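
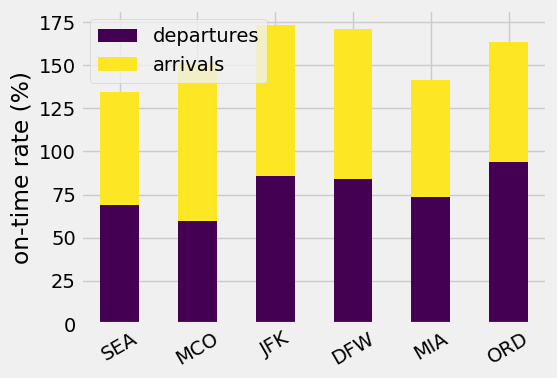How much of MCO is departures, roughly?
departures top ≈ 60, bottom ≈ 0; segment ≈ 60.

≈ 60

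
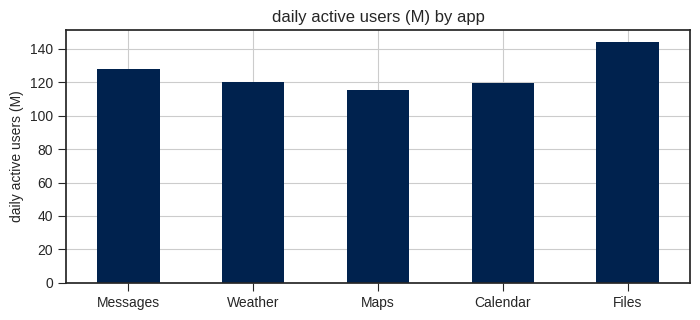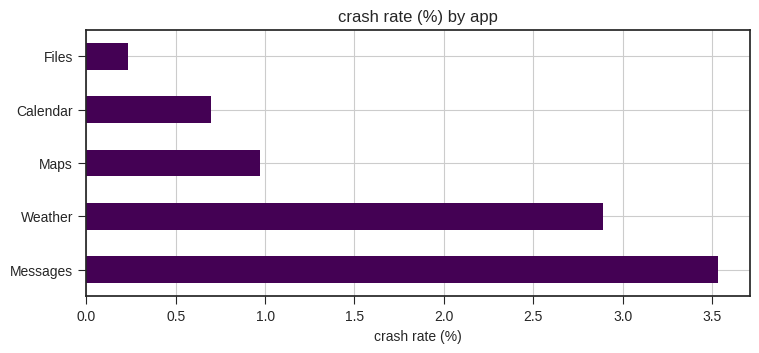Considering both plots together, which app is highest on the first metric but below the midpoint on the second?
Chart 2 median crash rate (%) ≈ 1; below-median apps: Calendar, Files. Among those, Files has the highest daily active users (M) (≈ 140).

Files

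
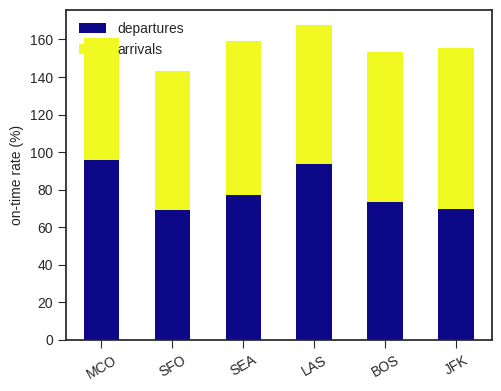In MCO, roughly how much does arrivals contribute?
arrivals top ≈ 160, bottom ≈ 100; segment ≈ 60.

≈ 60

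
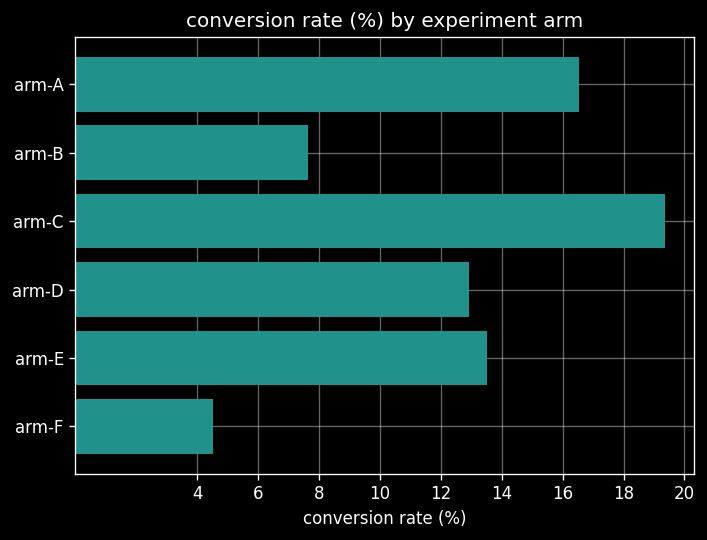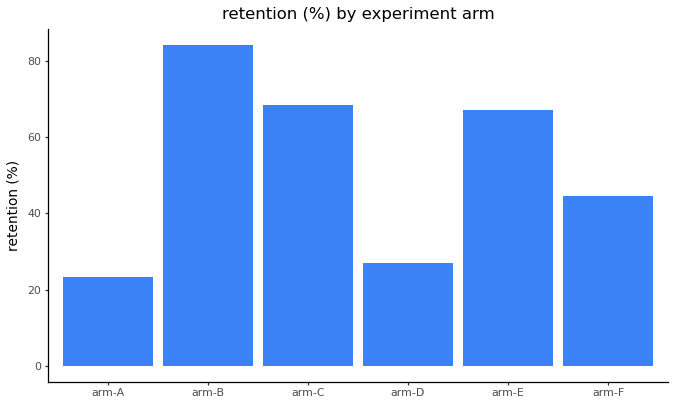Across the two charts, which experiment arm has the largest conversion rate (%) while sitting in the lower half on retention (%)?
arm-A

Chart 2 median retention (%) ≈ 60; below-median experiment arms: arm-A, arm-D, arm-F. Among those, arm-A has the highest conversion rate (%) (≈ 16).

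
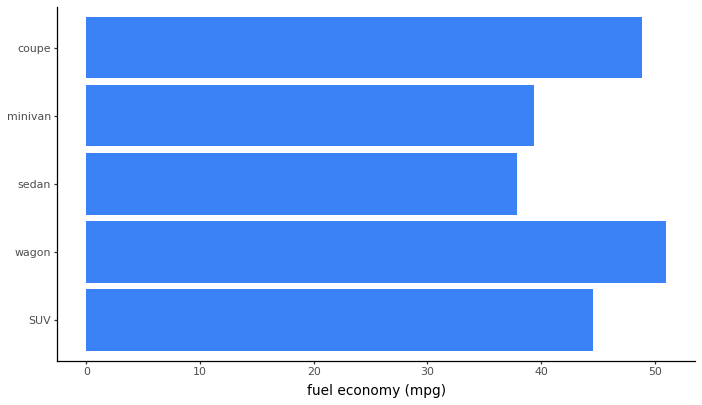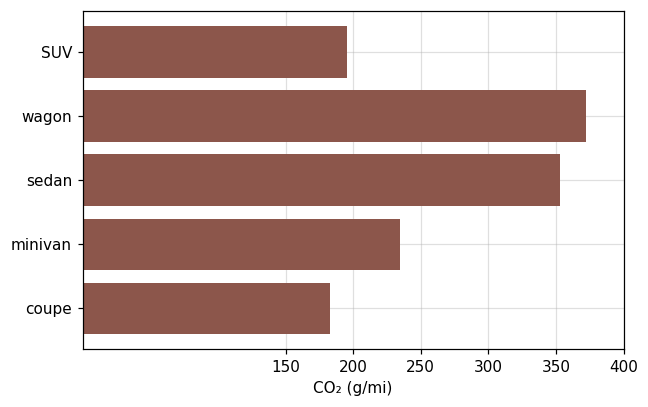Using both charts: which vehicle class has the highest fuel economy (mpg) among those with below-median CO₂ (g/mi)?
coupe

Chart 2 median CO₂ (g/mi) ≈ 250; below-median vehicle classes: SUV, coupe. Among those, coupe has the highest fuel economy (mpg) (≈ 50).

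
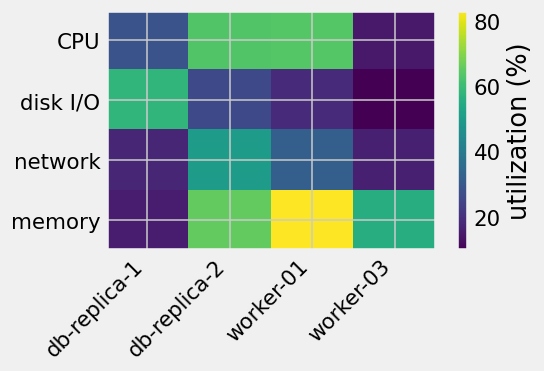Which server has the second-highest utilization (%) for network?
Top 3 for network: db-replica-2 ≈ 50, worker-01 ≈ 30, db-replica-1 ≈ 20.

worker-01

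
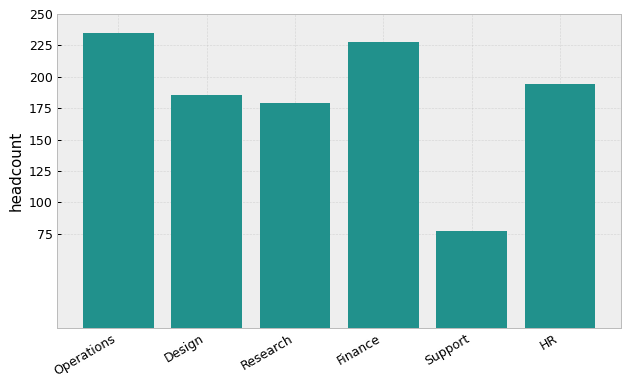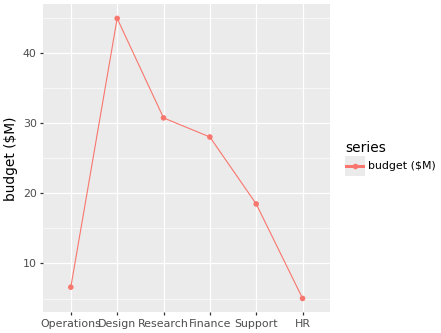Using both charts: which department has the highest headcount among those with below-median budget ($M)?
Operations

Chart 2 median budget ($M) ≈ 25; below-median departments: Operations, Support, HR. Among those, Operations has the highest headcount (≈ 225).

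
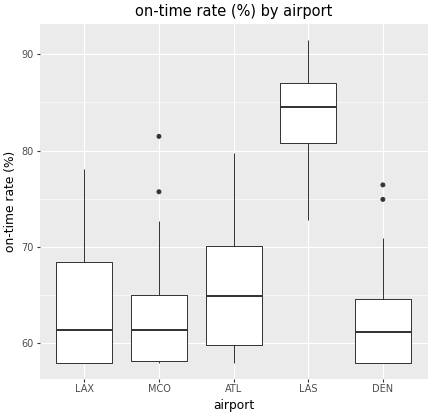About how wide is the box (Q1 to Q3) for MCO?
Q3 ≈ 66, Q1 ≈ 58; IQR ≈ 8.

≈ 8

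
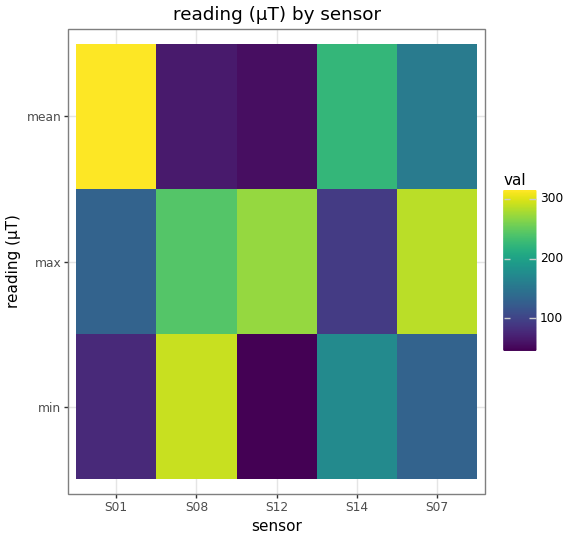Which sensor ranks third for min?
Top 4 for min: S08 ≈ 300, S14 ≈ 175, S07 ≈ 125, S01 ≈ 75.

S07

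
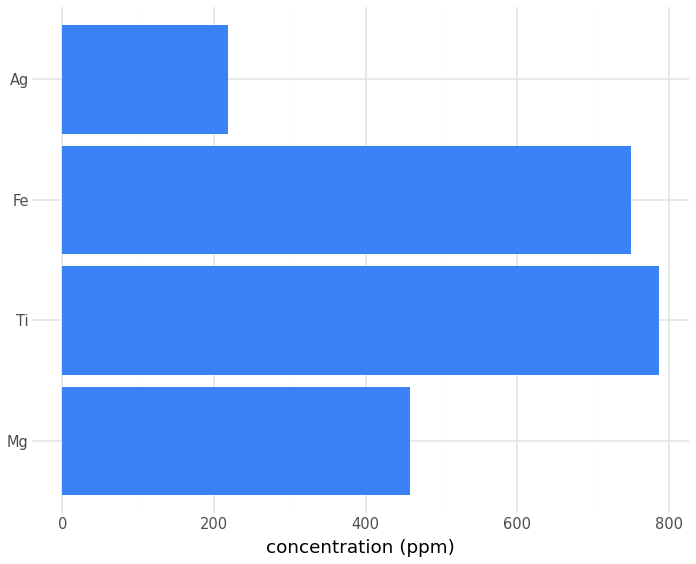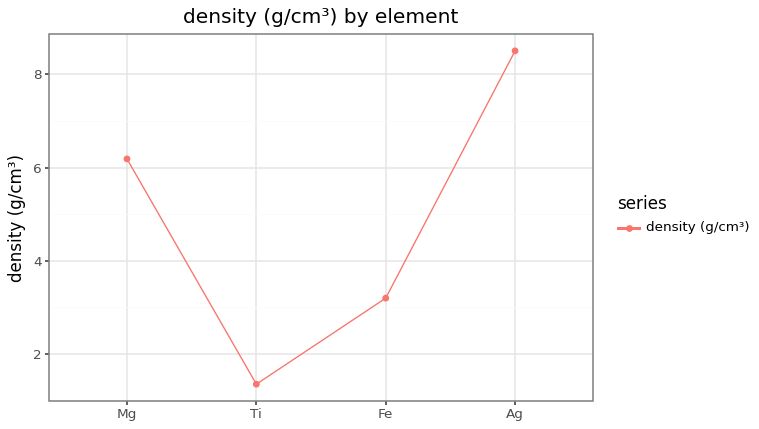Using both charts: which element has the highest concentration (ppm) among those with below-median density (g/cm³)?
Chart 2 median density (g/cm³) ≈ 5; below-median elements: Ti, Fe. Among those, Ti has the highest concentration (ppm) (≈ 800).

Ti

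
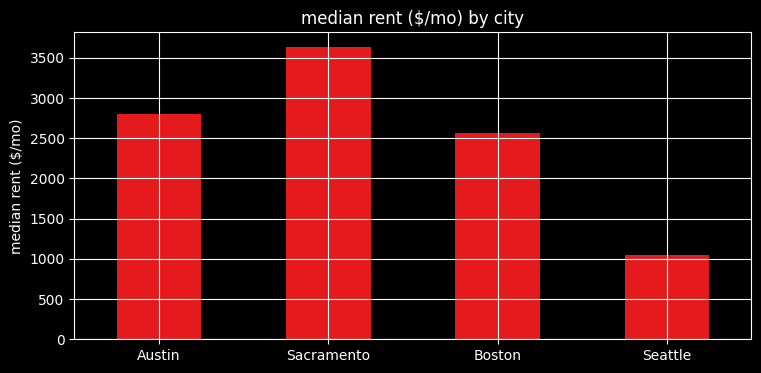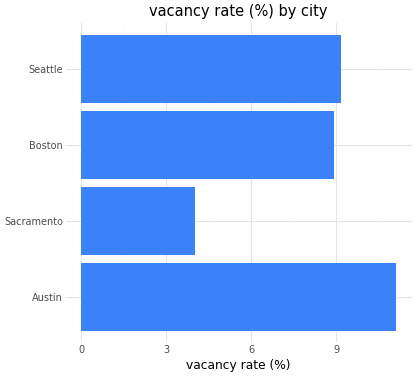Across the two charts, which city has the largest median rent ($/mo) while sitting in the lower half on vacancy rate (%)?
Chart 2 median vacancy rate (%) ≈ 10; below-median cities: Sacramento, Boston. Among those, Sacramento has the highest median rent ($/mo) (≈ 3500).

Sacramento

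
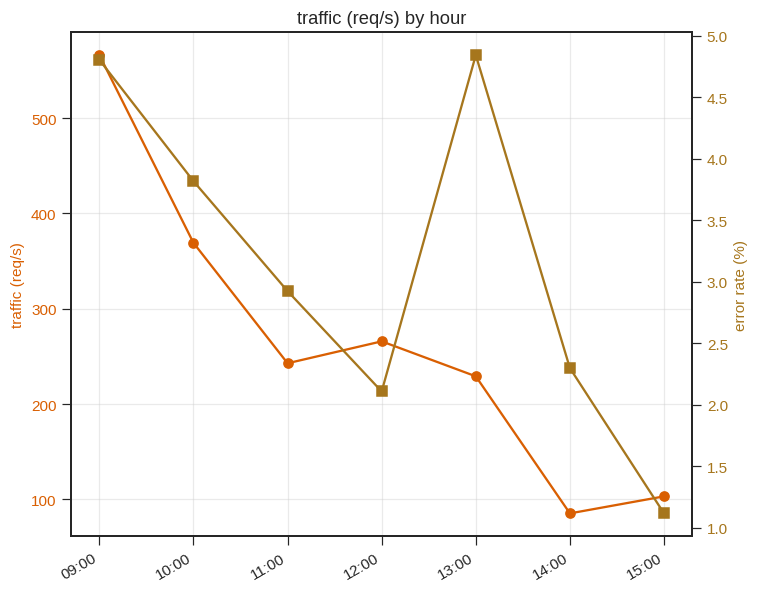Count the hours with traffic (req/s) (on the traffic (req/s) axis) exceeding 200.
Above 200: 09:00, 10:00, 11:00, 12:00, 13:00.

5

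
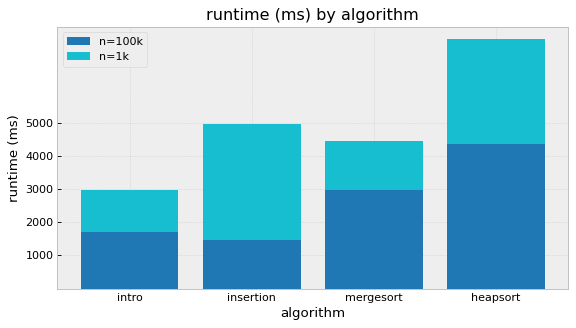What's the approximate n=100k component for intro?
≈ 2000

n=100k top ≈ 2000, bottom ≈ 0; segment ≈ 2000.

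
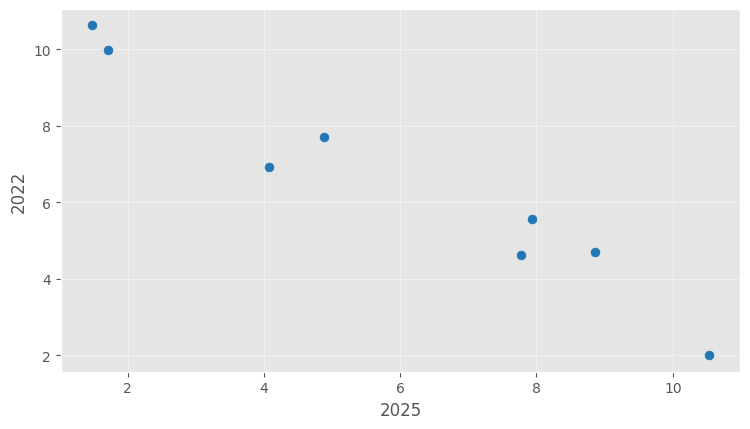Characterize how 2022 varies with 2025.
Points are negatively correlated; strong (|r| ≈ 1.0).

negative, strong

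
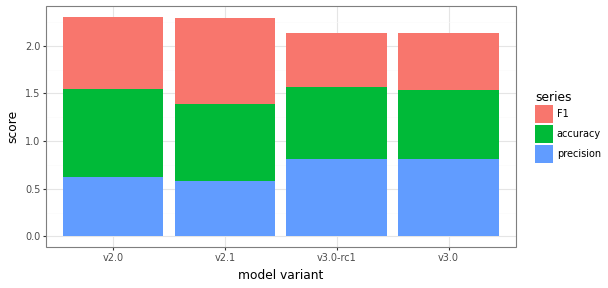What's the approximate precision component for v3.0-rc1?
≈ 0.8

precision top ≈ 0.8, bottom ≈ 0.0; segment ≈ 0.8.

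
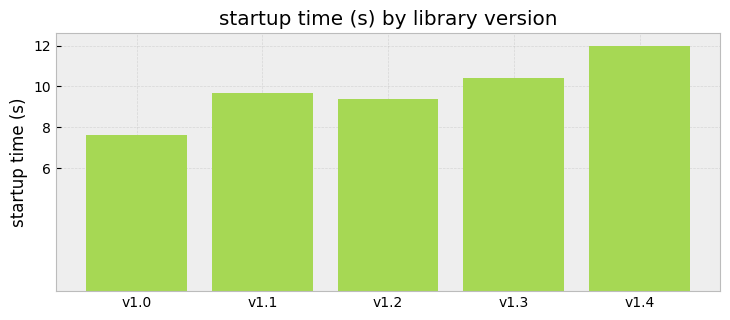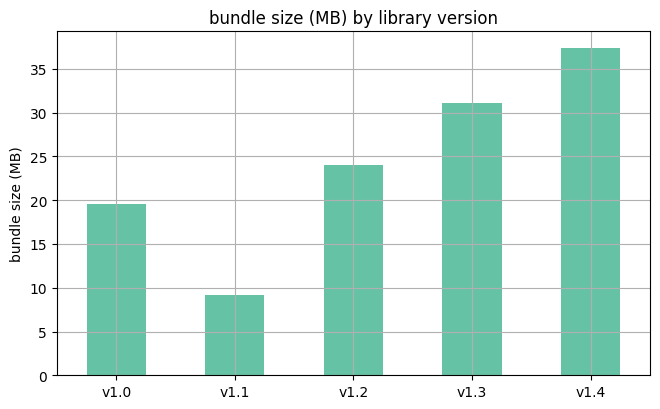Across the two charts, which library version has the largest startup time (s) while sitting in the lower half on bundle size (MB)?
Chart 2 median bundle size (MB) ≈ 25; below-median library versions: v1.0, v1.1. Among those, v1.1 has the highest startup time (s) (≈ 10).

v1.1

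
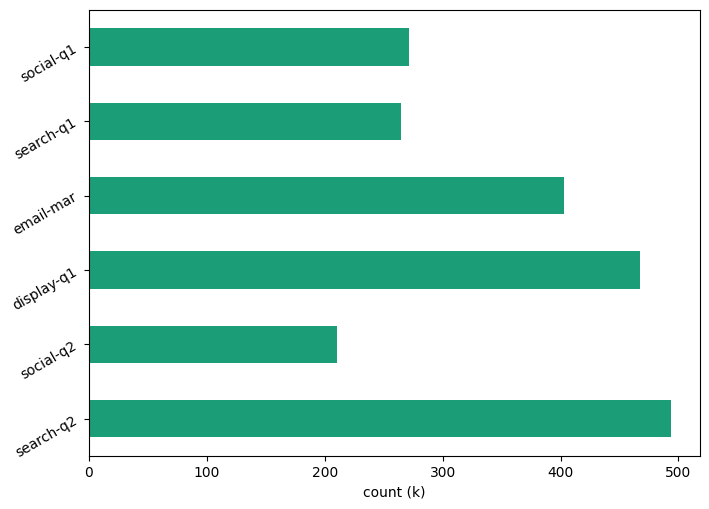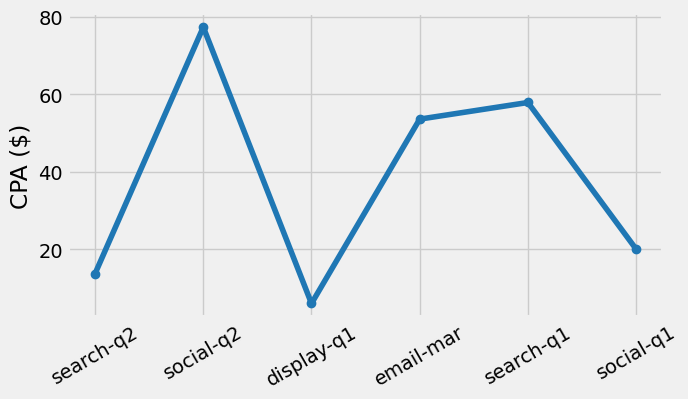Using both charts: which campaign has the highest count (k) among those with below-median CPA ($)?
Chart 2 median CPA ($) ≈ 40; below-median campaigns: search-q2, display-q1, social-q1. Among those, search-q2 has the highest count (k) (≈ 500).

search-q2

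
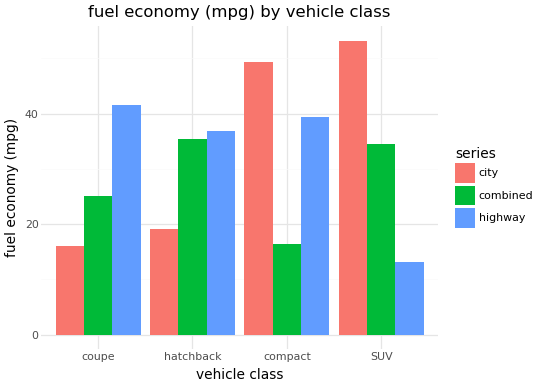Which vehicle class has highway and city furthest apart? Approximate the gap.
SUV: highway ≈ 15, city ≈ 55 → gap ≈ 40. Next-largest (coupe) is only ≈ 25.

SUV, ≈ 40 mpg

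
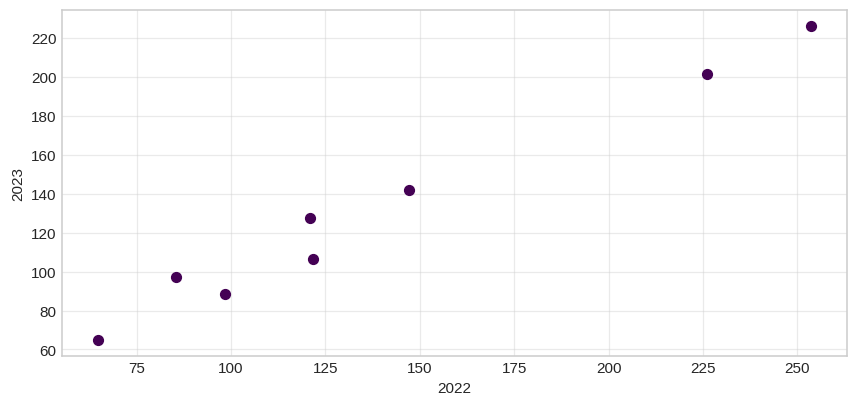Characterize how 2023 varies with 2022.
Points are positively correlated; strong (|r| ≈ 1.0).

positive, strong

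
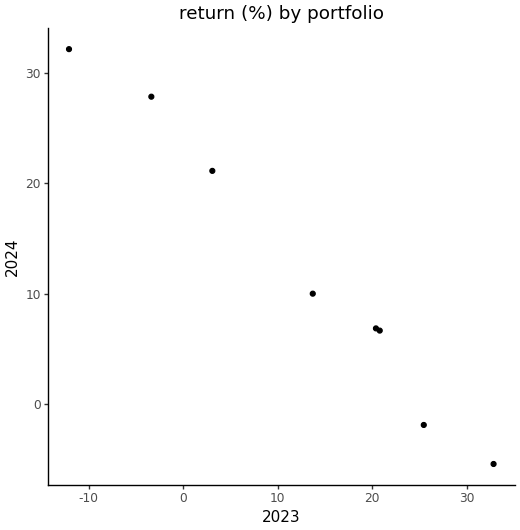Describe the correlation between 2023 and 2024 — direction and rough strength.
negative, strong

Points are negatively correlated; strong (|r| ≈ 1.0).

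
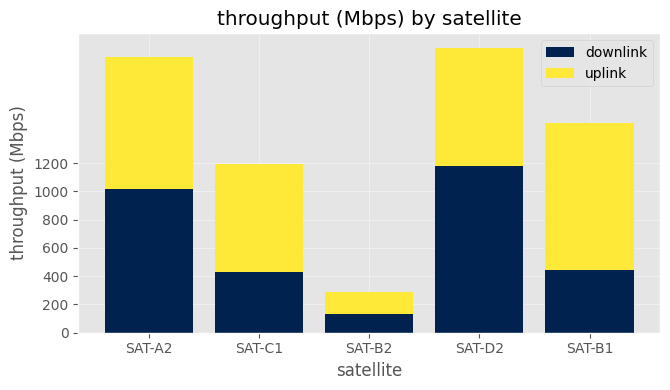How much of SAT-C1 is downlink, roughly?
≈ 400

downlink top ≈ 400, bottom ≈ 0; segment ≈ 400.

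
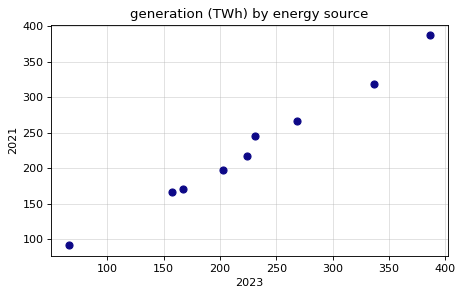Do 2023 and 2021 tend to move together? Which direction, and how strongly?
Points are positively correlated; strong (|r| ≈ 1.0).

positive, strong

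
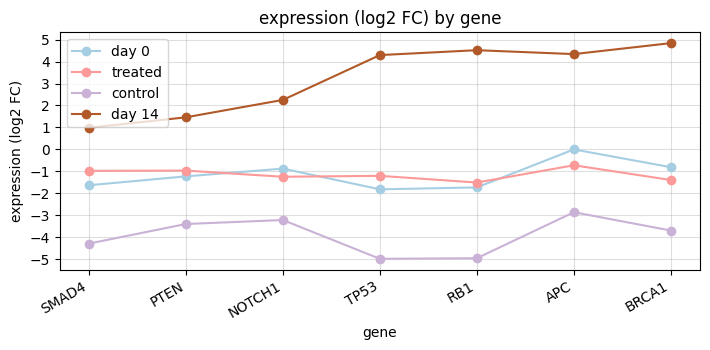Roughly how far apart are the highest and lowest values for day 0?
Max APC ≈ 0, min TP53 ≈ -2; range ≈ 2.

≈ 2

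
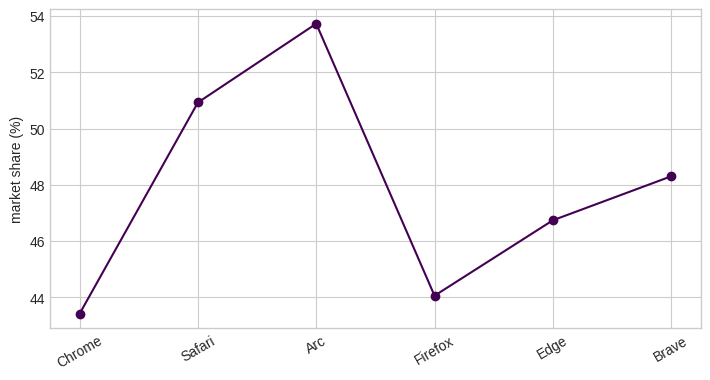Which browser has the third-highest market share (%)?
Brave

Top 4: Arc ≈ 54, Safari ≈ 51, Brave ≈ 48, Edge ≈ 47.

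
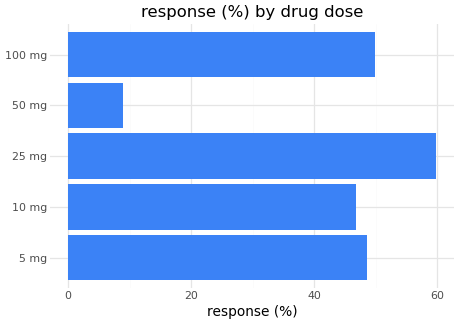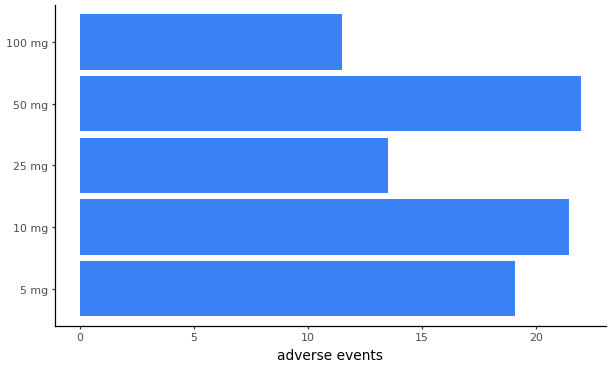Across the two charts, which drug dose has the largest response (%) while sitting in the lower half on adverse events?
25 mg

Chart 2 median adverse events ≈ 20; below-median drug doses: 25 mg, 100 mg. Among those, 25 mg has the highest response (%) (≈ 60).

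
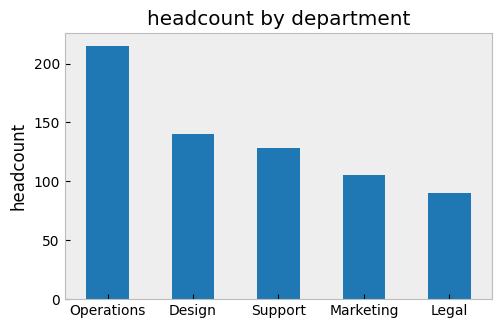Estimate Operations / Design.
≈ 1.57×

Operations ≈ 220, Design ≈ 140; 220/140 ≈ 1.57.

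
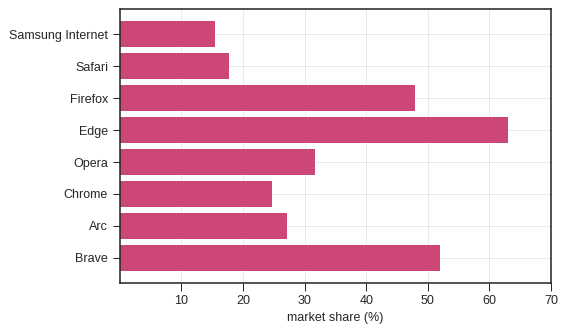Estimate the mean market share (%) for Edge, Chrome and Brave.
(60 + 20 + 50) / 3 ≈ 43.

≈ 43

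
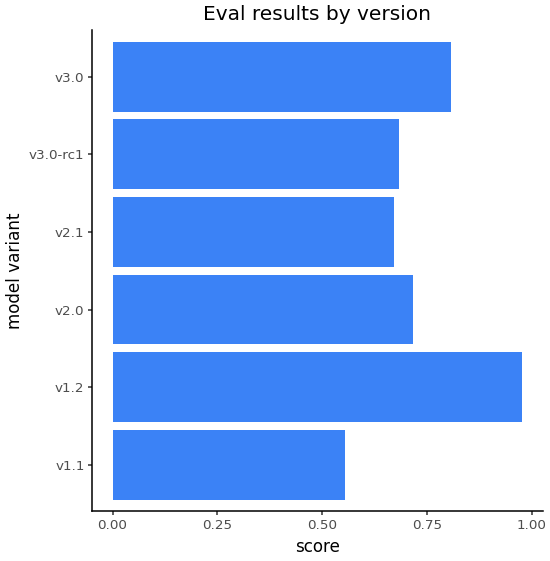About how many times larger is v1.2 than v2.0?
≈ 1.43×

v1.2 ≈ 1.0, v2.0 ≈ 0.7; 1.0/0.7 ≈ 1.43.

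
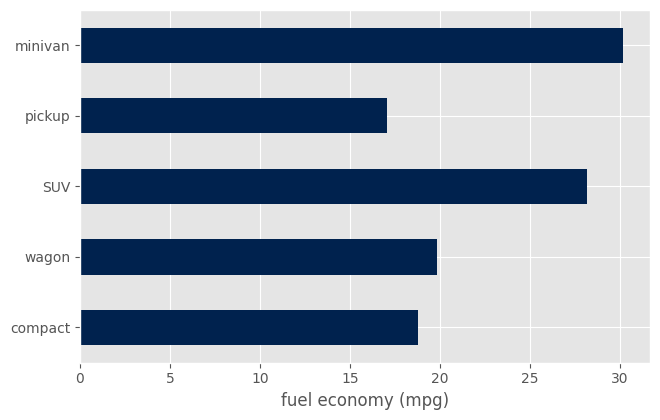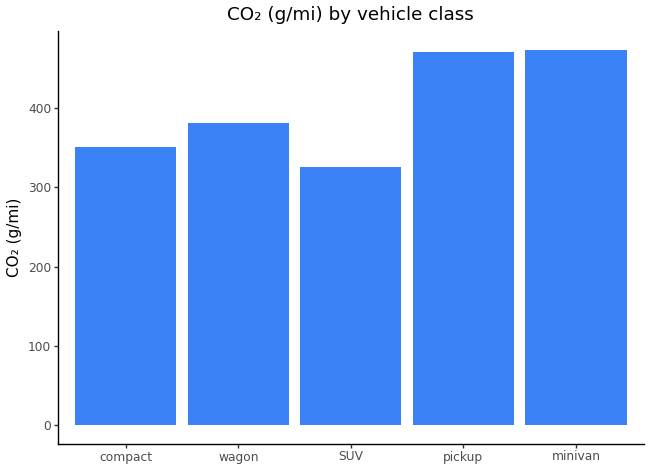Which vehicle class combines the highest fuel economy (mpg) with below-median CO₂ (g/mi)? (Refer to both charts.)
Chart 2 median CO₂ (g/mi) ≈ 400; below-median vehicle classes: compact, SUV. Among those, SUV has the highest fuel economy (mpg) (≈ 30).

SUV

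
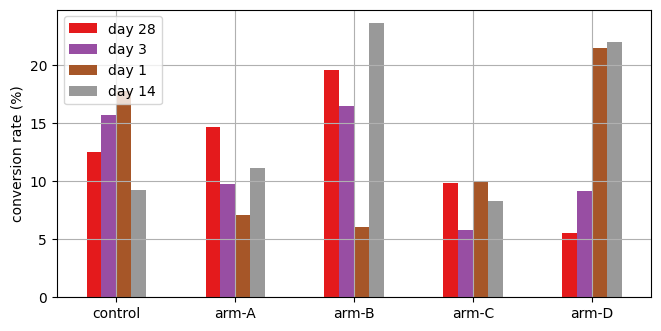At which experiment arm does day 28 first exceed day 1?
control: day 28 ≈ 12 vs day 1 ≈ 18 (not yet); arm-A: day 28 ≈ 14 vs day 1 ≈ 8 (first crossover).

arm-A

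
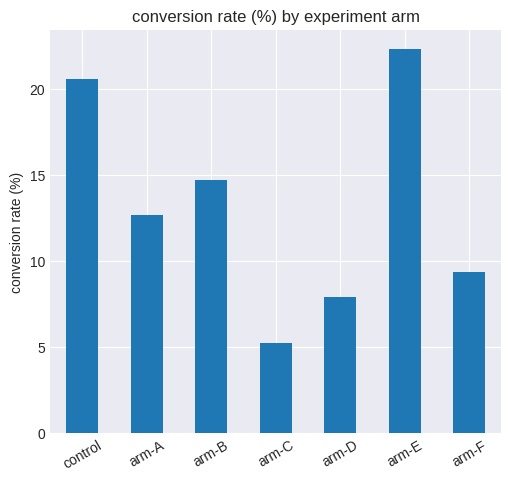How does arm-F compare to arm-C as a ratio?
≈ 1.67×

arm-F ≈ 10, arm-C ≈ 6; 10/6 ≈ 1.67.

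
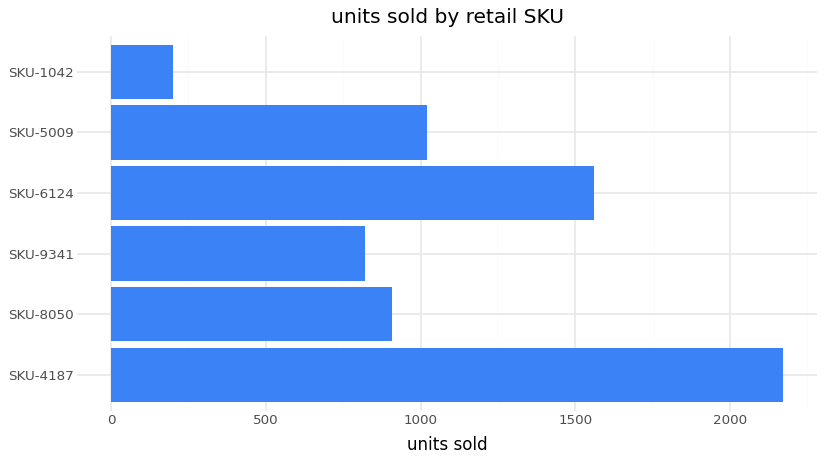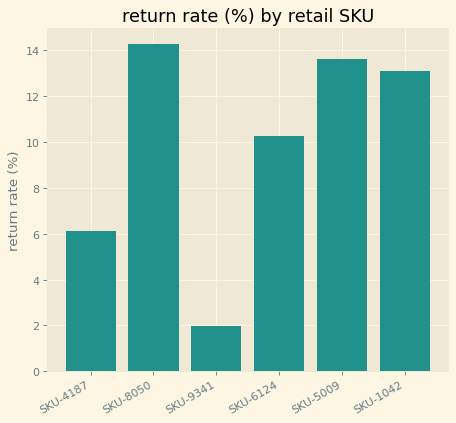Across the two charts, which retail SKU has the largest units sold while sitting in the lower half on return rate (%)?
Chart 2 median return rate (%) ≈ 12; below-median retail SKUs: SKU-4187, SKU-9341, SKU-6124. Among those, SKU-4187 has the highest units sold (≈ 2200).

SKU-4187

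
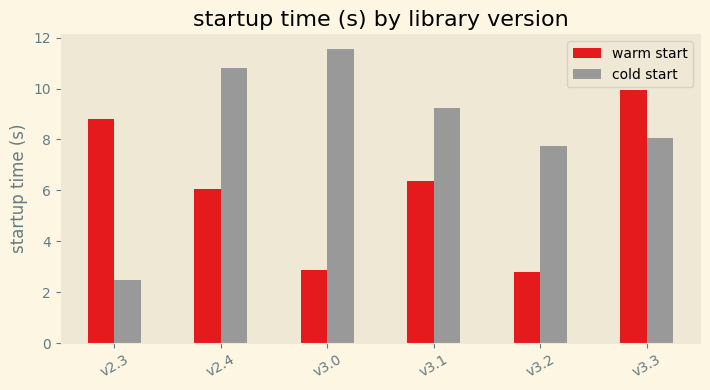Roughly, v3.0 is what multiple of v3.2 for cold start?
≈ 1.5×

v3.0 ≈ 12, v3.2 ≈ 8; 12/8 ≈ 1.5.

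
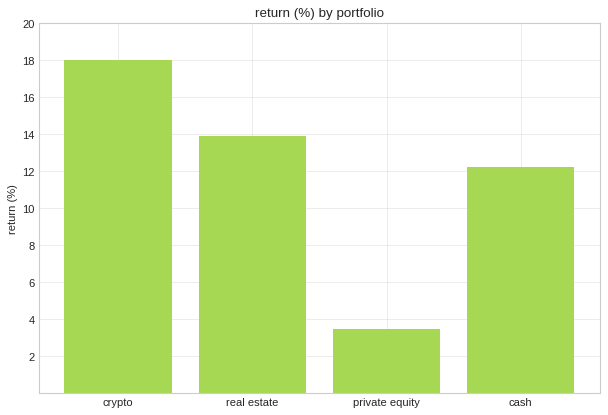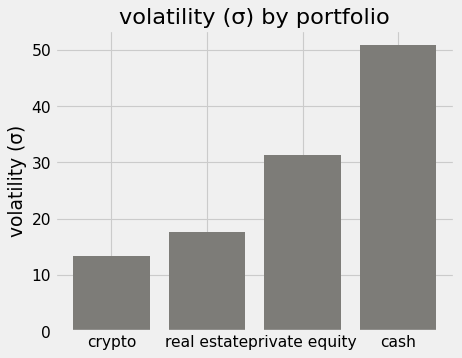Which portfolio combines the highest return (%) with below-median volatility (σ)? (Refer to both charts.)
crypto

Chart 2 median volatility (σ) ≈ 25; below-median portfolios: crypto, real estate. Among those, crypto has the highest return (%) (≈ 18).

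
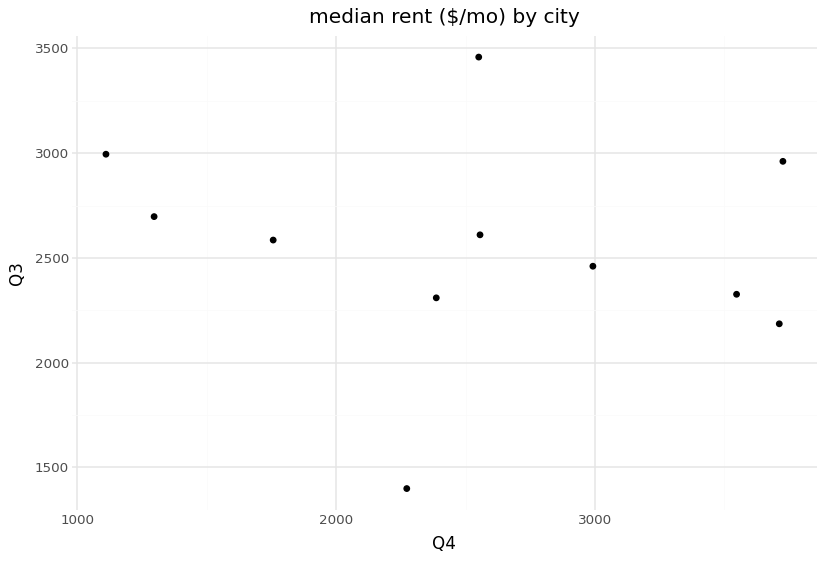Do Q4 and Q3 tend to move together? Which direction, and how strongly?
Points are roughly uncorrelated; weak (|r| ≈ 0.1).

no clear correlation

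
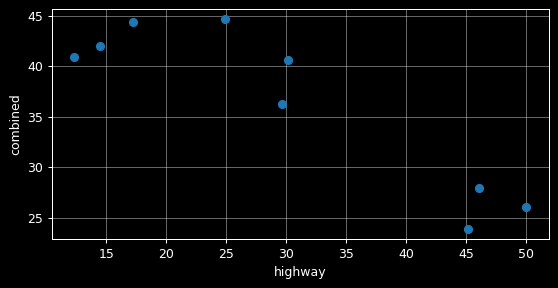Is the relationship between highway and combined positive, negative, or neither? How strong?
negative, strong

Points are negatively correlated; strong (|r| ≈ 0.9).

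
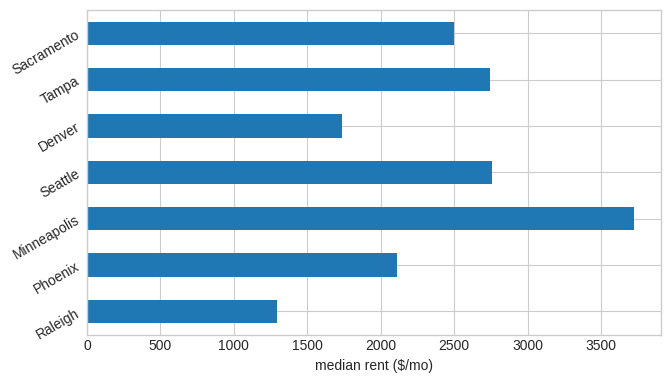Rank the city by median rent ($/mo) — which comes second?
Top 3: Minneapolis ≈ 3500, Seattle ≈ 3000, Tampa ≈ 2500.

Seattle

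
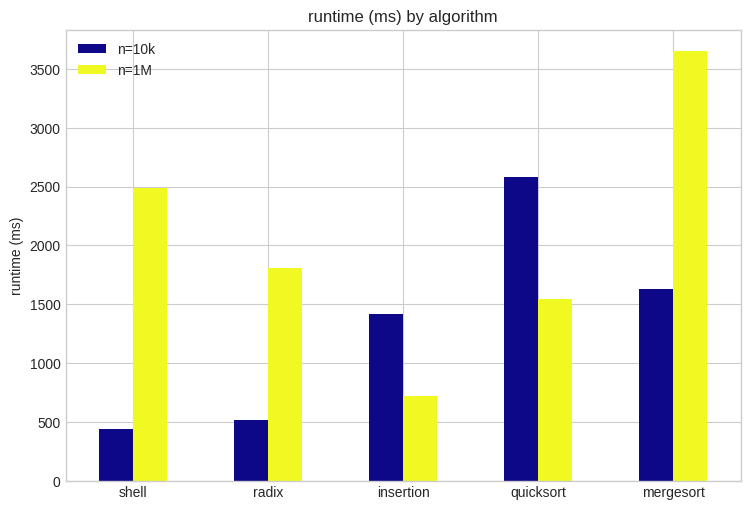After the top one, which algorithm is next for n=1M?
shell

Top 3 for n=1M: mergesort ≈ 3500, shell ≈ 2500, radix ≈ 2000.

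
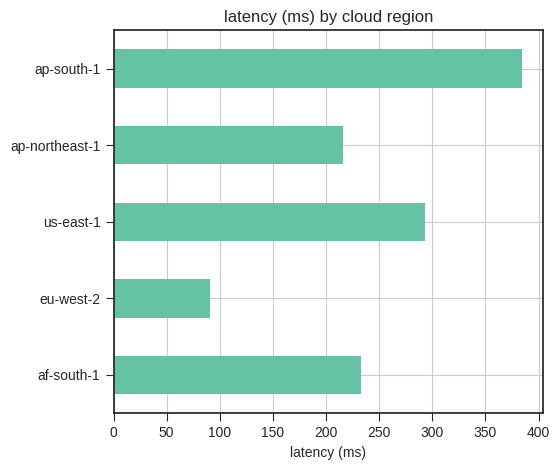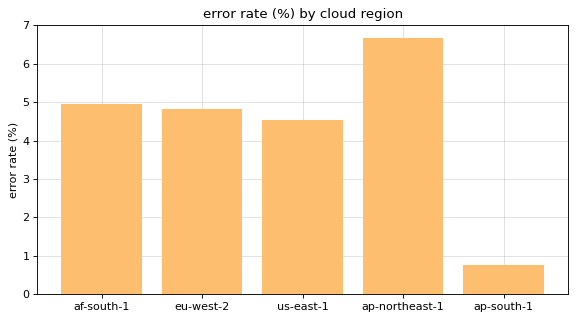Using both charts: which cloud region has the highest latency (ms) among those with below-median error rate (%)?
Chart 2 median error rate (%) ≈ 5; below-median cloud regions: us-east-1, ap-south-1. Among those, ap-south-1 has the highest latency (ms) (≈ 400).

ap-south-1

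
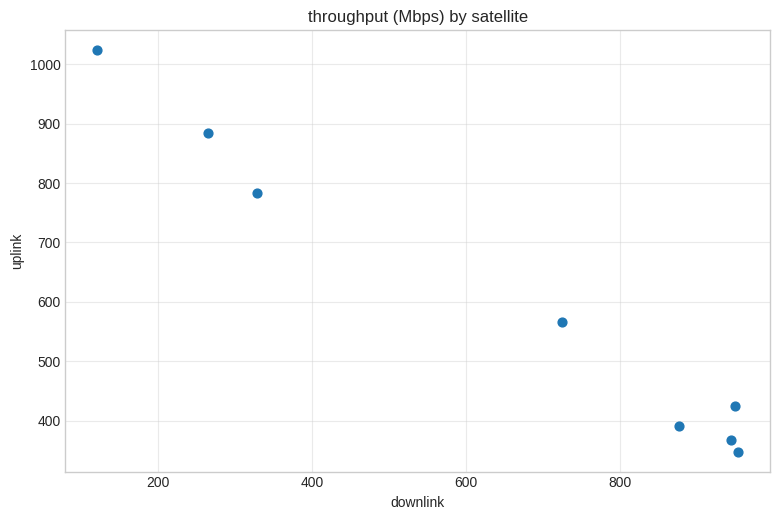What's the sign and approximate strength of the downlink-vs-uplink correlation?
Points are negatively correlated; strong (|r| ≈ 1.0).

negative, strong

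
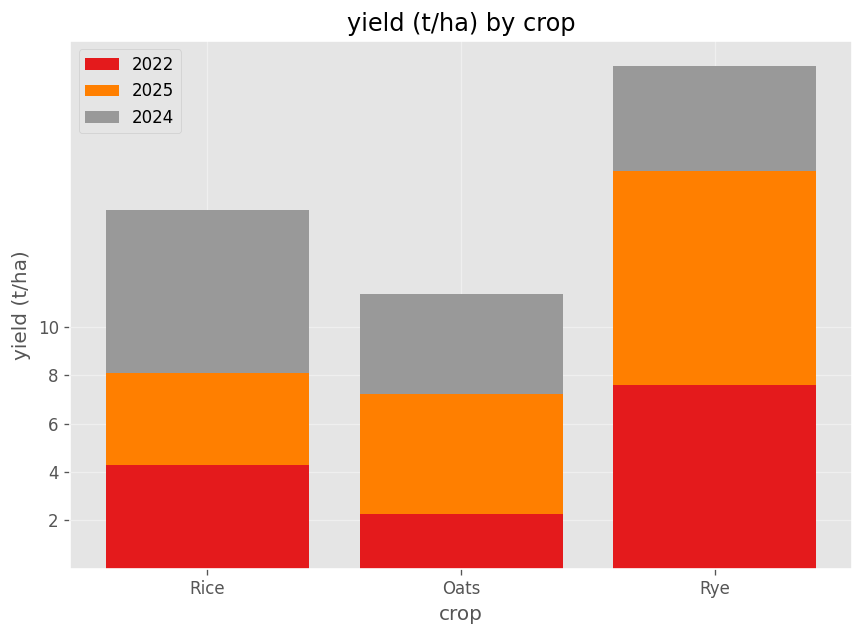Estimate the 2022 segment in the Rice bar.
≈ 4

2022 top ≈ 4, bottom ≈ 0; segment ≈ 4.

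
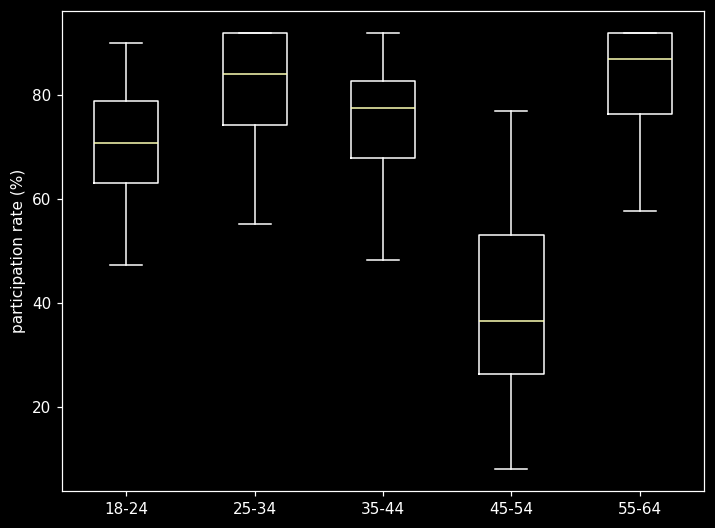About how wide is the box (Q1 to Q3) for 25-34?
Q3 ≈ 90, Q1 ≈ 75; IQR ≈ 15.

≈ 15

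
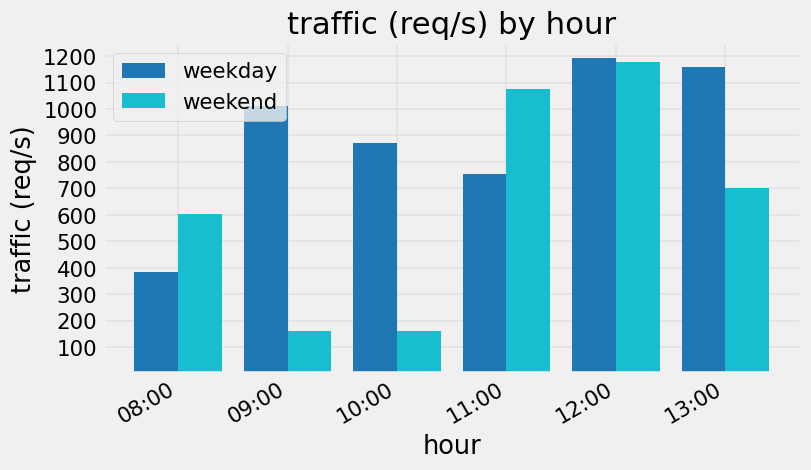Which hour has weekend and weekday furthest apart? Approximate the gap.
09:00: weekend ≈ 200, weekday ≈ 1000 → gap ≈ 800. Next-largest (10:00) is only ≈ 700.

09:00, ≈ 800 req/s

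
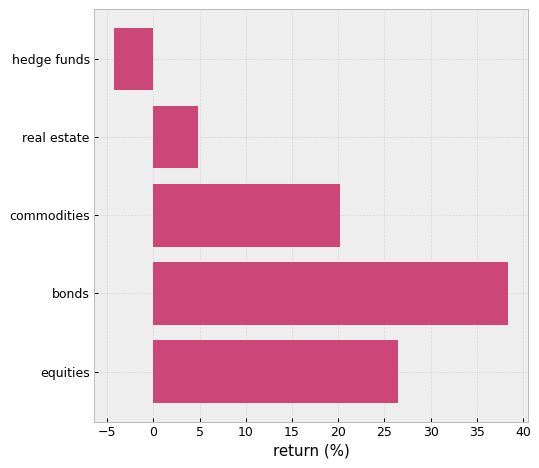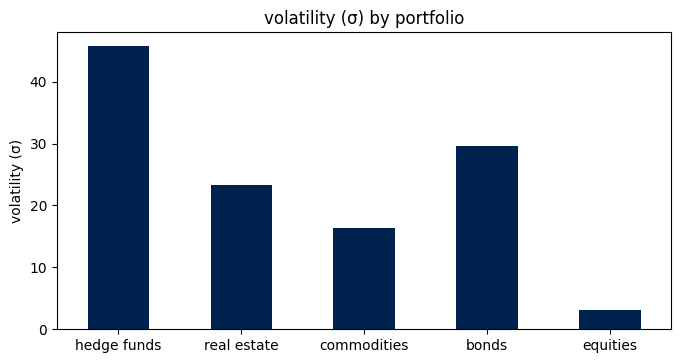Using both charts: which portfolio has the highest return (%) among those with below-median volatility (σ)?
Chart 2 median volatility (σ) ≈ 25; below-median portfolios: commodities, equities. Among those, equities has the highest return (%) (≈ 25).

equities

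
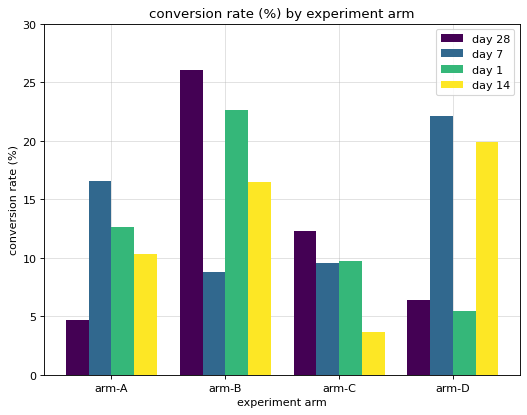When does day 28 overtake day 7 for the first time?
arm-B

arm-A: day 28 ≈ 5 vs day 7 ≈ 15 (not yet); arm-B: day 28 ≈ 25 vs day 7 ≈ 10 (first crossover).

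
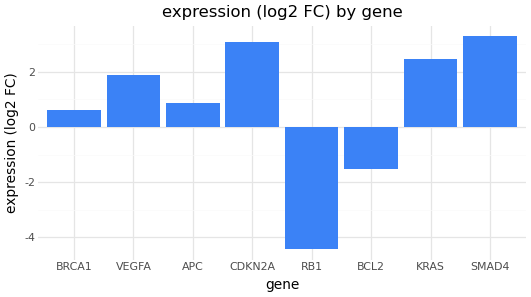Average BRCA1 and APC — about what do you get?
≈ 1

(1 + 1) / 2 ≈ 1.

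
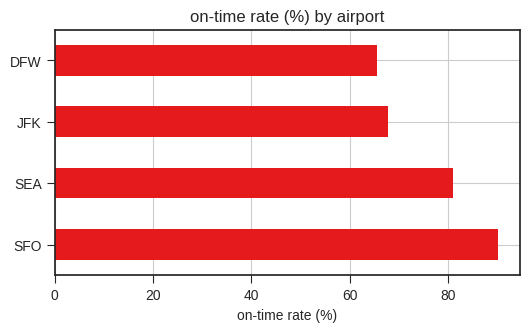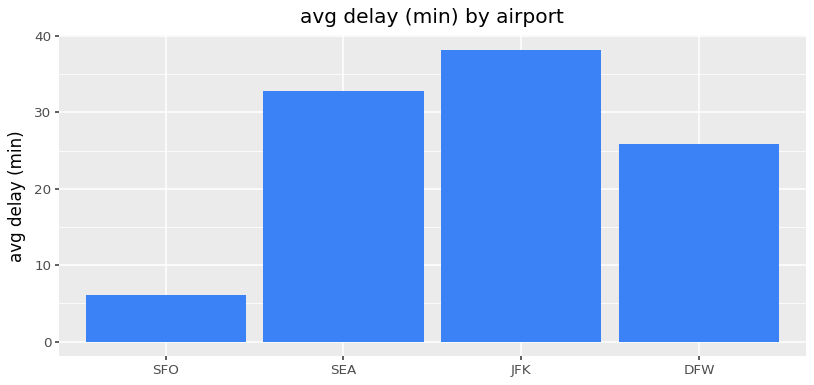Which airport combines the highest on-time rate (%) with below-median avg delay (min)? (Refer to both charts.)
SFO

Chart 2 median avg delay (min) ≈ 30; below-median airports: SFO, DFW. Among those, SFO has the highest on-time rate (%) (≈ 90).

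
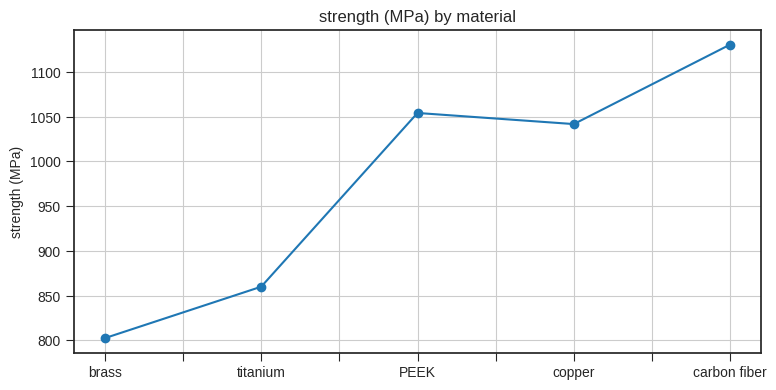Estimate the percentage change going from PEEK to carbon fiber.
PEEK ≈ 1050, carbon fiber ≈ 1150; (1150 − 1050) / 1050 ≈ +9.5%.

≈ +9.5%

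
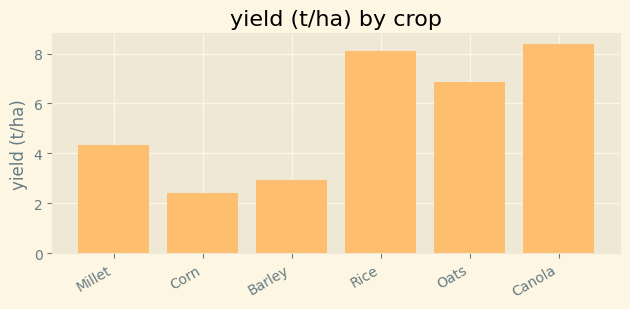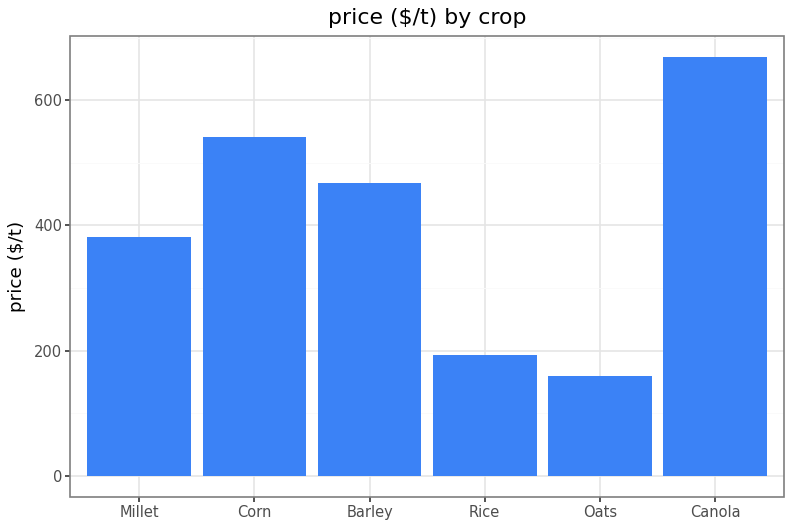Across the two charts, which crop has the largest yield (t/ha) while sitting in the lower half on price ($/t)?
Chart 2 median price ($/t) ≈ 400; below-median crops: Millet, Rice, Oats. Among those, Rice has the highest yield (t/ha) (≈ 8).

Rice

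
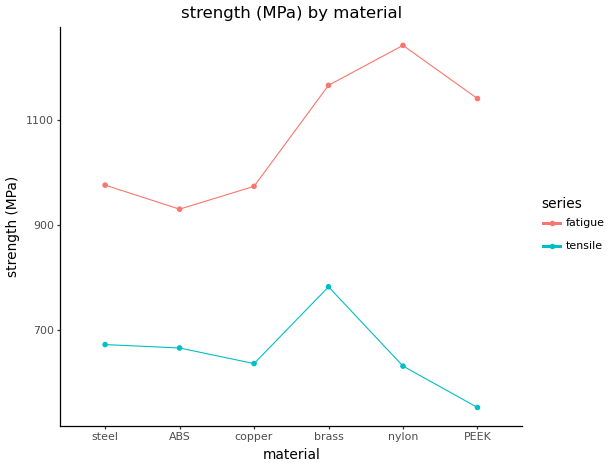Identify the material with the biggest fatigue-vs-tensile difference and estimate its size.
nylon, ≈ 600 MPa

nylon: fatigue ≈ 1200, tensile ≈ 600 → gap ≈ 600. Next-largest (PEEK) is only ≈ 500.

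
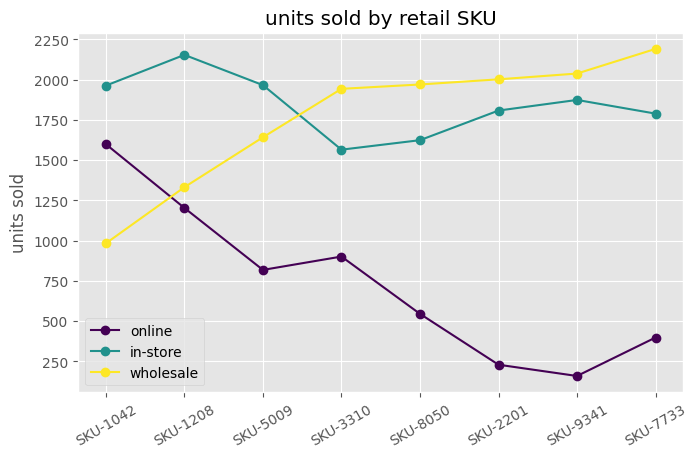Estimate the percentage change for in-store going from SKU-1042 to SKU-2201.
≈ -10%

SKU-1042 ≈ 2000, SKU-2201 ≈ 1800; (1800 − 2000) / 2000 ≈ -10%.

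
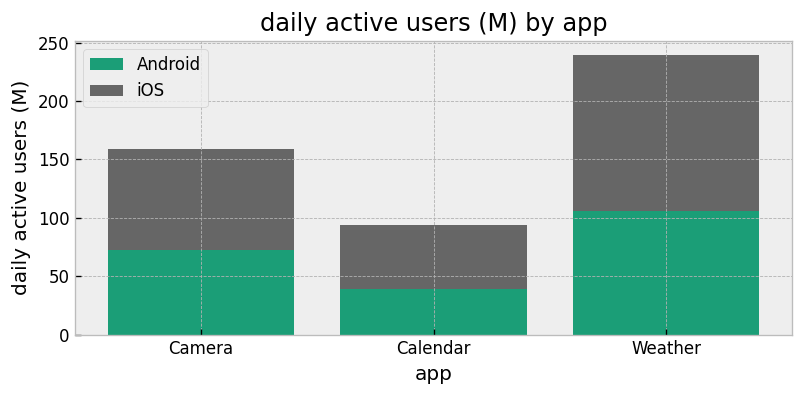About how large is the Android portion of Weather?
Android top ≈ 100, bottom ≈ 0; segment ≈ 100.

≈ 100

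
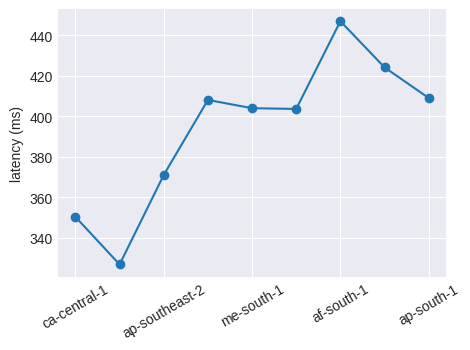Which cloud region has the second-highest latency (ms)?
Top 3: af-south-1 ≈ 440, eu-west-1 ≈ 420, ap-south-1 ≈ 400.

eu-west-1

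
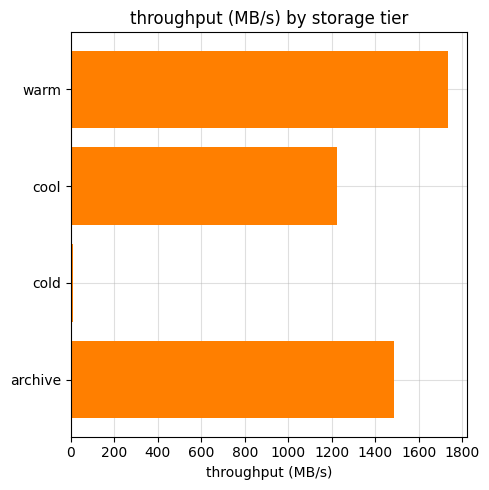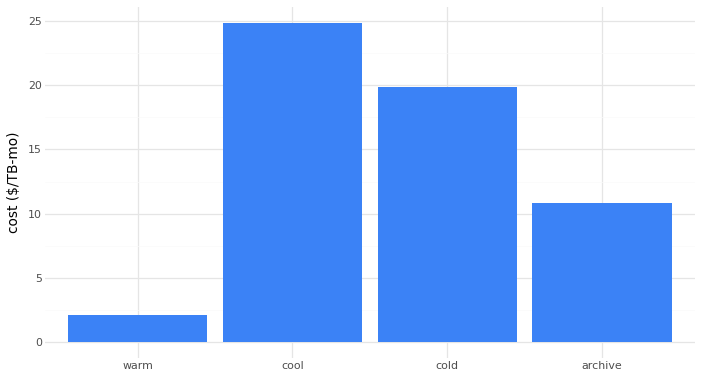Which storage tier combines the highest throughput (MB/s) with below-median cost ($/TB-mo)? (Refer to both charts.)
Chart 2 median cost ($/TB-mo) ≈ 15; below-median storage tiers: warm, archive. Among those, warm has the highest throughput (MB/s) (≈ 1800).

warm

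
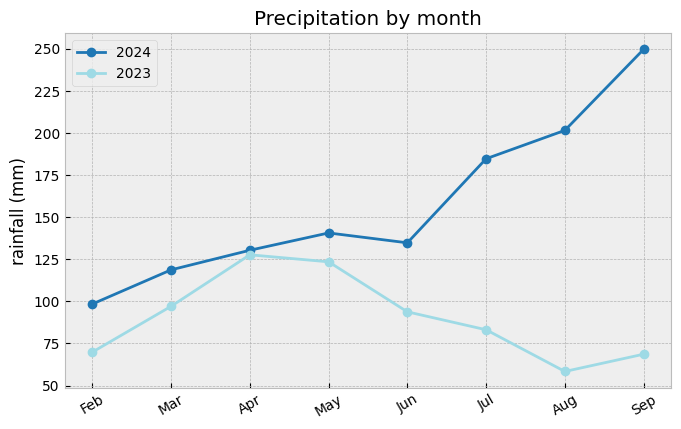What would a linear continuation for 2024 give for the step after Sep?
Last three: 180, 200, 240 → slope ≈ 30/step → next ≈ 270.

≈ 270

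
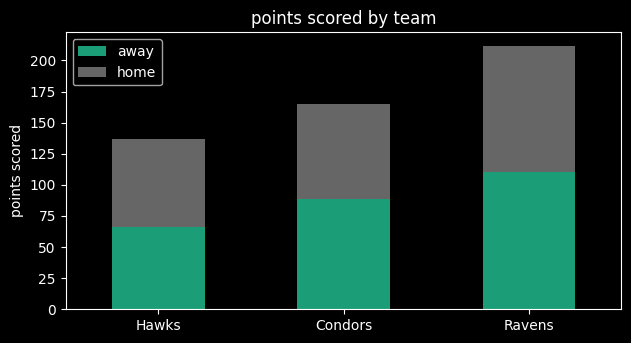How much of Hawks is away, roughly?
≈ 60

away top ≈ 60, bottom ≈ 0; segment ≈ 60.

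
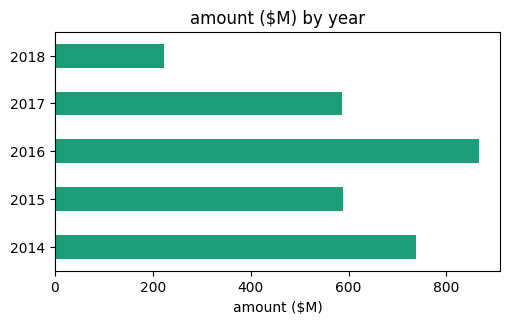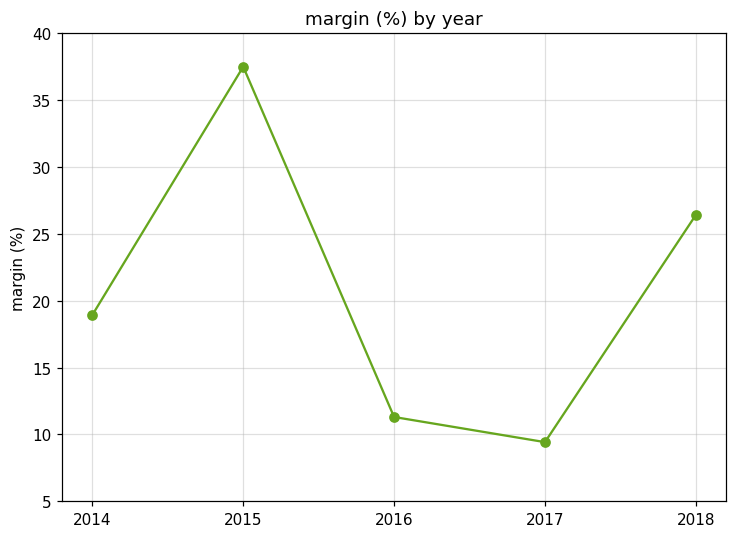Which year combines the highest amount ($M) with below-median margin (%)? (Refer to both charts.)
2016

Chart 2 median margin (%) ≈ 20; below-median years: 2016, 2017. Among those, 2016 has the highest amount ($M) (≈ 900).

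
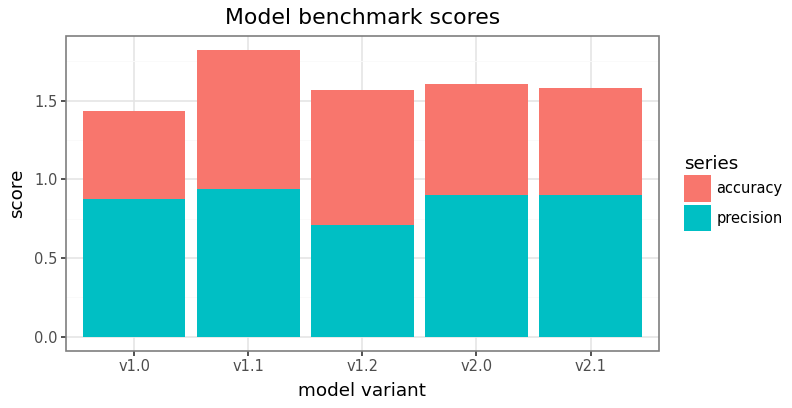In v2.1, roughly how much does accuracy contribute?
accuracy top ≈ 1.6, bottom ≈ 0.8; segment ≈ 0.8.

≈ 0.8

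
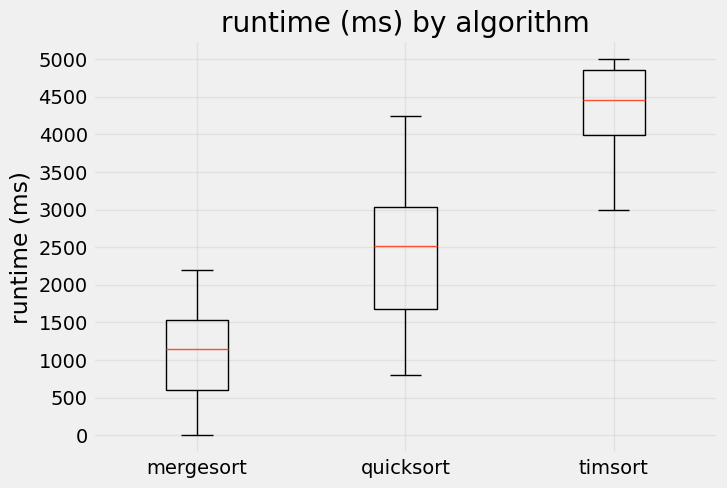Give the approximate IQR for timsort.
≈ 1000

Q3 ≈ 5000, Q1 ≈ 4000; IQR ≈ 1000.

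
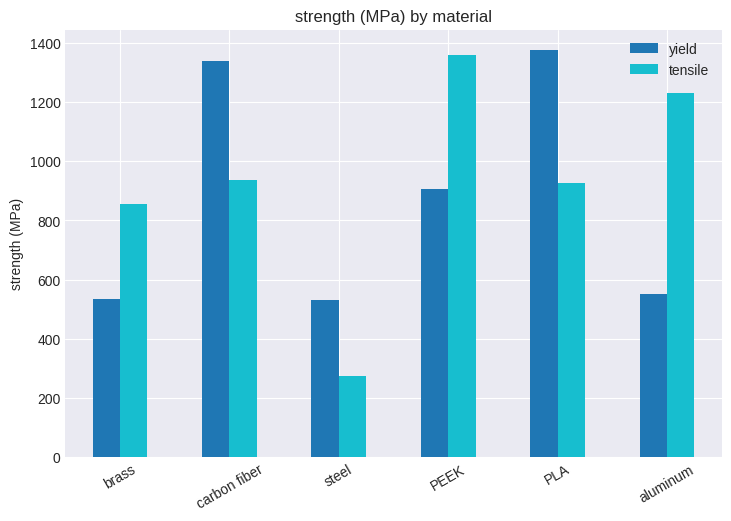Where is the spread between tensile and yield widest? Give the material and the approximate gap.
aluminum, ≈ 600 MPa

aluminum: tensile ≈ 1200, yield ≈ 600 → gap ≈ 600. Next-largest (PEEK) is only ≈ 400.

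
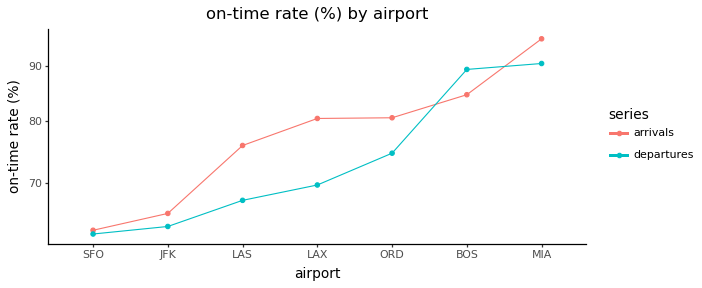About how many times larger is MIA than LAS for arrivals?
≈ 1.27×

MIA ≈ 95, LAS ≈ 75; 95/75 ≈ 1.27.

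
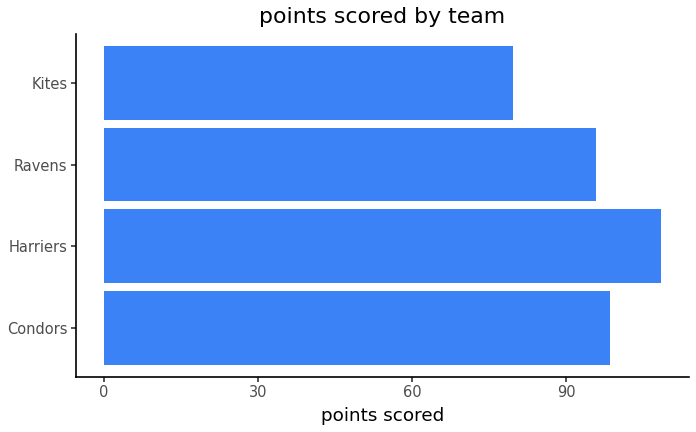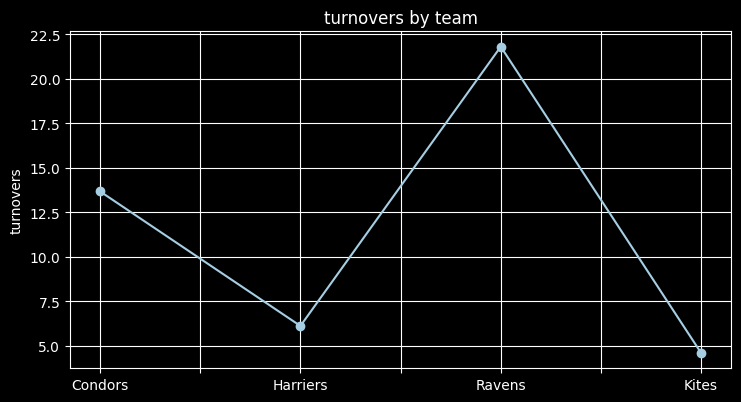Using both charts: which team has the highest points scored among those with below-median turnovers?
Chart 2 median turnovers ≈ 10; below-median teams: Harriers, Kites. Among those, Harriers has the highest points scored (≈ 110).

Harriers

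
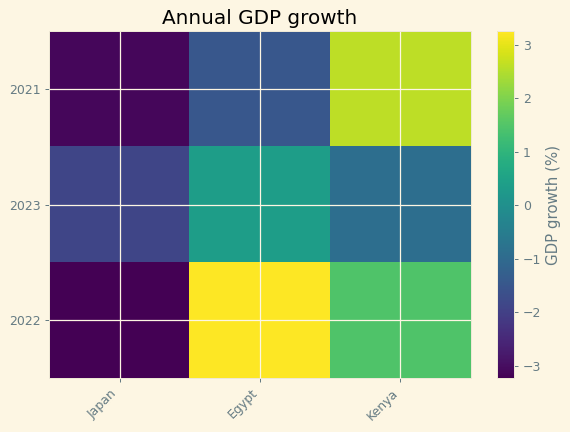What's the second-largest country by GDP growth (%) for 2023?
Kenya

Top 3 for 2023: Egypt ≈ 0, Kenya ≈ -1, Japan ≈ -2.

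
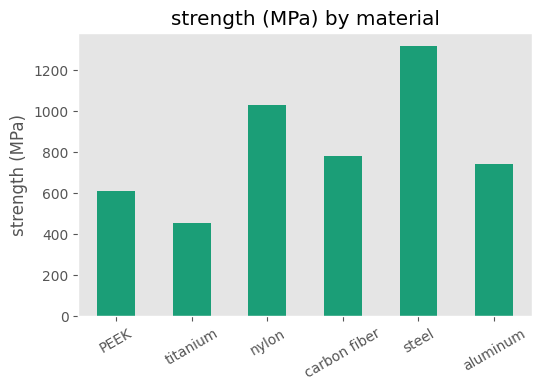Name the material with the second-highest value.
nylon

Top 3: steel ≈ 1400, nylon ≈ 1000, carbon fiber ≈ 800.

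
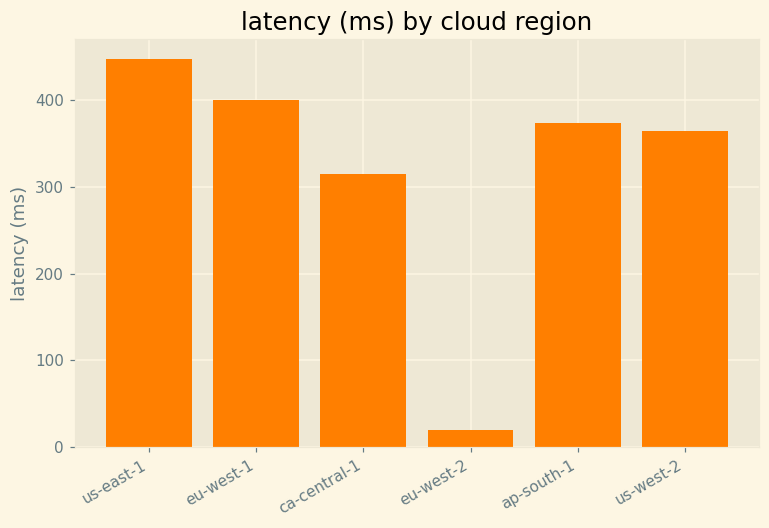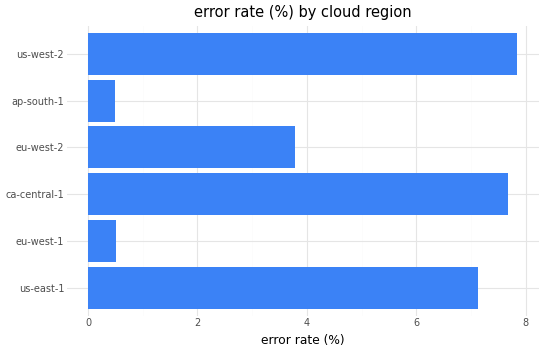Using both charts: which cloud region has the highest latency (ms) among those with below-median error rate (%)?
eu-west-1

Chart 2 median error rate (%) ≈ 5; below-median cloud regions: eu-west-1, eu-west-2, ap-south-1. Among those, eu-west-1 has the highest latency (ms) (≈ 400).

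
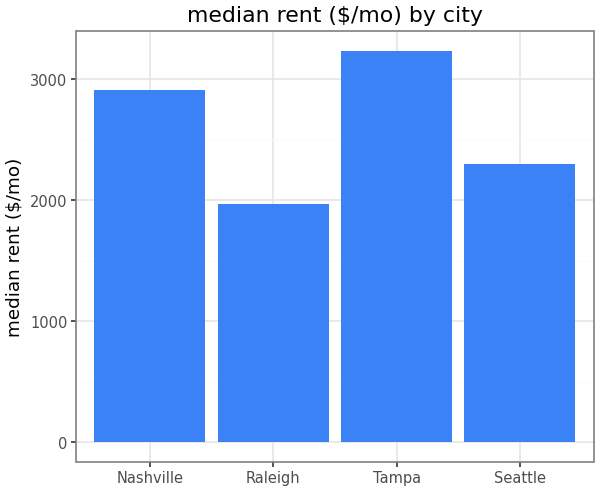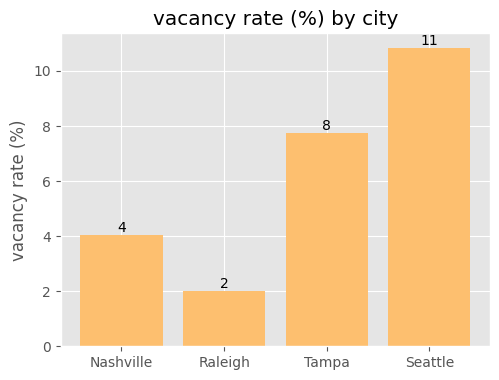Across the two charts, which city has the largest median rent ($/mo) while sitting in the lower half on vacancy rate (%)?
Chart 2 median vacancy rate (%) ≈ 6; below-median cities: Nashville, Raleigh. Among those, Nashville has the highest median rent ($/mo) (≈ 3000).

Nashville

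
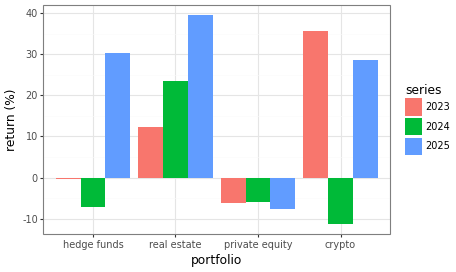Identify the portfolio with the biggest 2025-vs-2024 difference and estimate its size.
crypto: 2025 ≈ 30, 2024 ≈ -10 → gap ≈ 40. Next-largest (hedge funds) is only ≈ 35.

crypto, ≈ 40 %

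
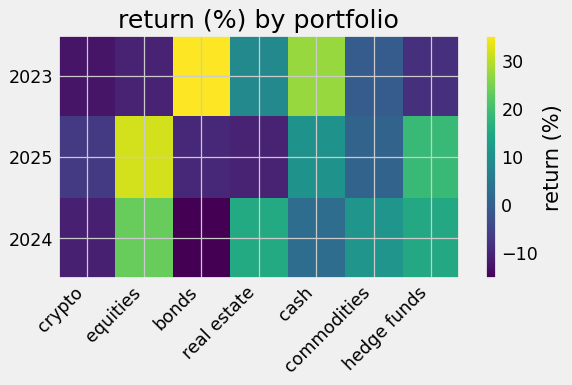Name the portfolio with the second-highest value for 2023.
cash

Top 3 for 2023: bonds ≈ 35, cash ≈ 25, real estate ≈ 10.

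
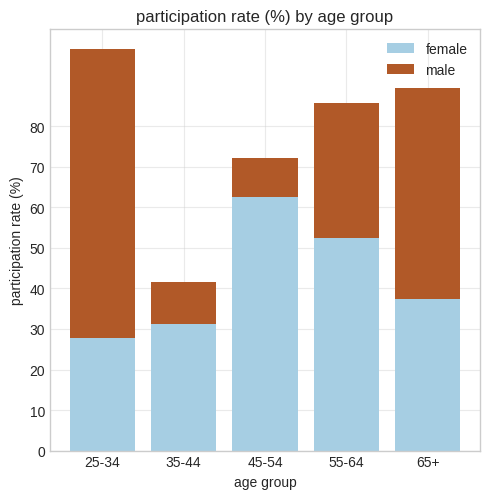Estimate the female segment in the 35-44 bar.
≈ 30

female top ≈ 30, bottom ≈ 0; segment ≈ 30.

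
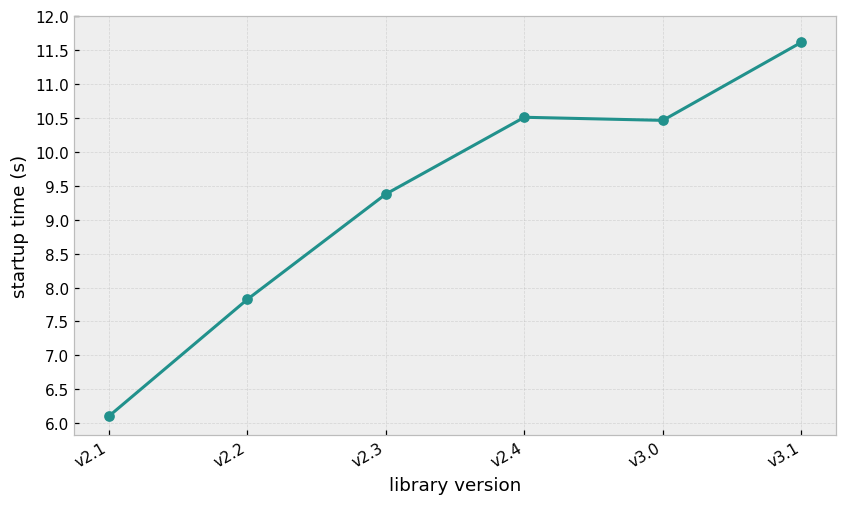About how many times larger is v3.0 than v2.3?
≈ 1.11×

v3.0 ≈ 10.5, v2.3 ≈ 9.5; 10.5/9.5 ≈ 1.11.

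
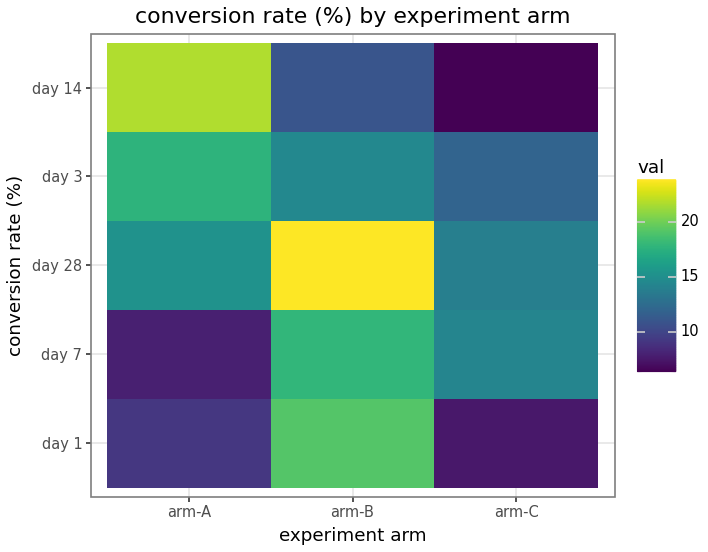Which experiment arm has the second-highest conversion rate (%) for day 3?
Top 3 for day 3: arm-A ≈ 18, arm-B ≈ 14, arm-C ≈ 12.

arm-B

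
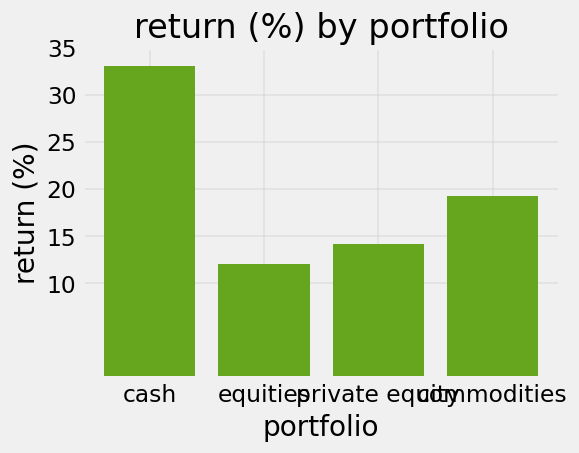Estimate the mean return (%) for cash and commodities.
≈ 28

(35 + 20) / 2 ≈ 28.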